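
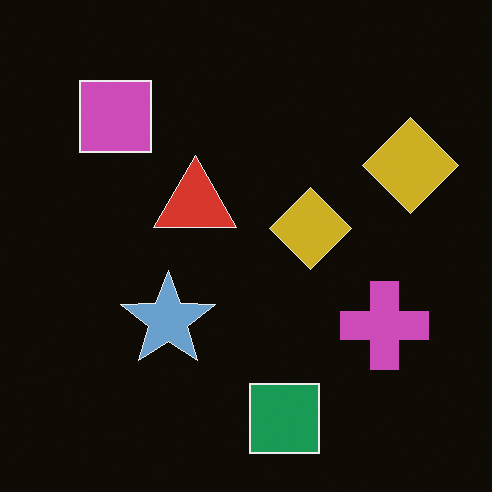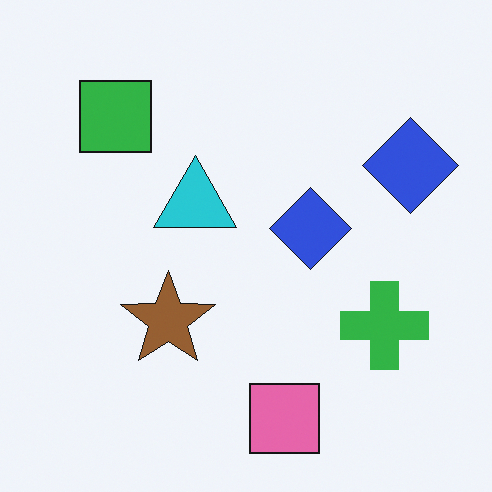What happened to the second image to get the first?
It was color-inverted (negative).

The light background has become dark and every shape's color is its complement — a photographic negative.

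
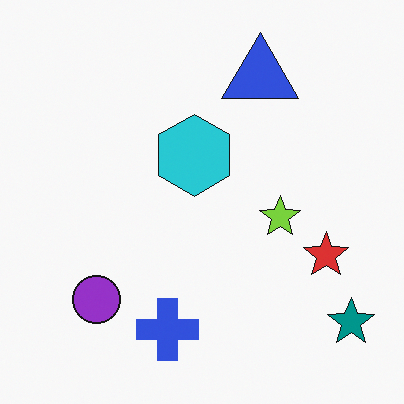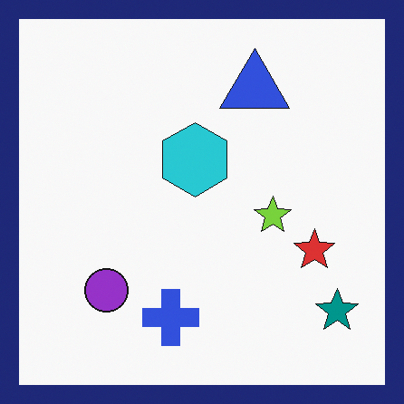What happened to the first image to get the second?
It was framed with a navy border.

A solid navy frame runs around the edge of the second image, with the content slightly shrunk inside it.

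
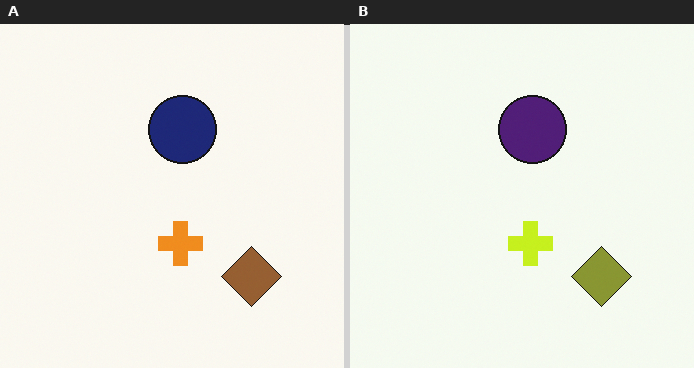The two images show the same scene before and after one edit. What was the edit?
The right (B) image is the left (A) hue-shifted by a small amount.

Every shape's color has rotated by the same amount around the hue wheel — a uniform hue shift.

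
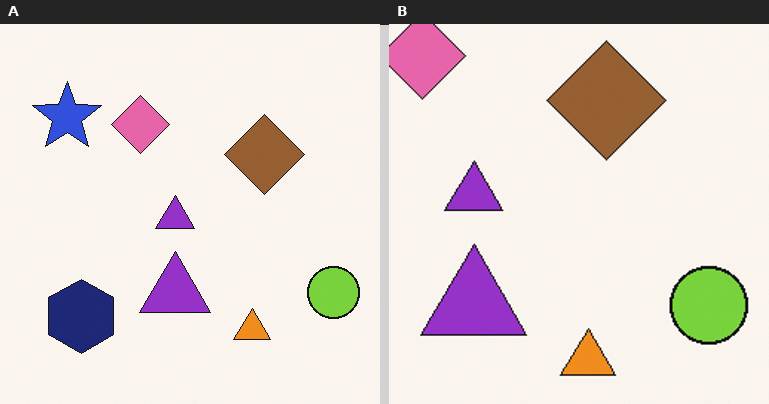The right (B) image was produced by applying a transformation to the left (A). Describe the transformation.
This is the original image cropped slightly and scaled back up.

The visible shapes are larger and the field of view is narrower; shapes near the original edges may be partly or wholly outside the frame — a crop-and-rescale.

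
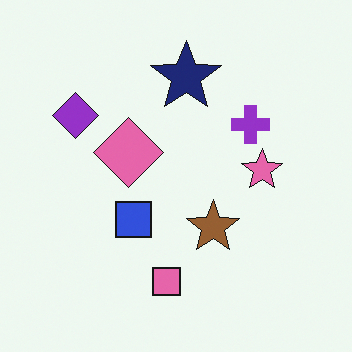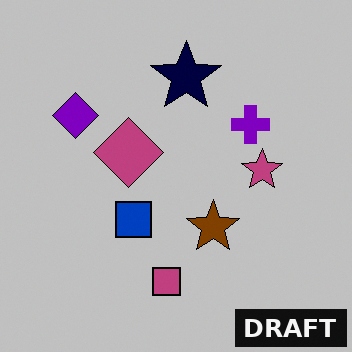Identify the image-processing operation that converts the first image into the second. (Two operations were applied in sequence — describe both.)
Heavily posterized to just a handful of flat colors, then watermarked with the text "DRAFT" in the lower-right corner.

Each flat color has snapped to a coarser quantized level — most visibly, the near-white background has dropped to a flat grey. A dark label reading "DRAFT" appears in the lower-right corner.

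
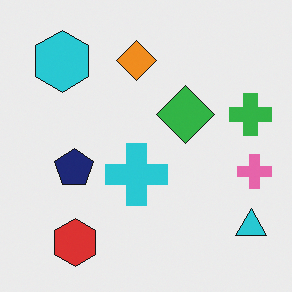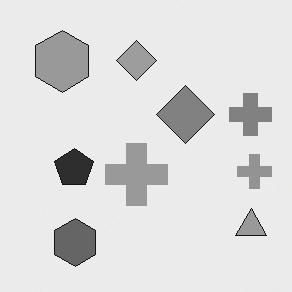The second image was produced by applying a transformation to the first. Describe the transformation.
The transformation is: converted to grayscale.

All color is removed — every shape is now a shade of grey.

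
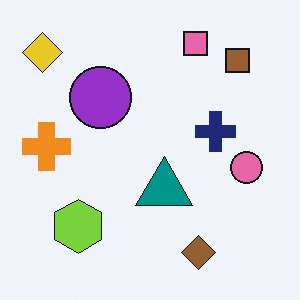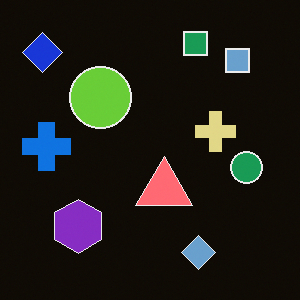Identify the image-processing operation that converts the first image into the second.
This is the original image color-inverted (negative).

The light background has become dark and every shape's color is its complement — a photographic negative.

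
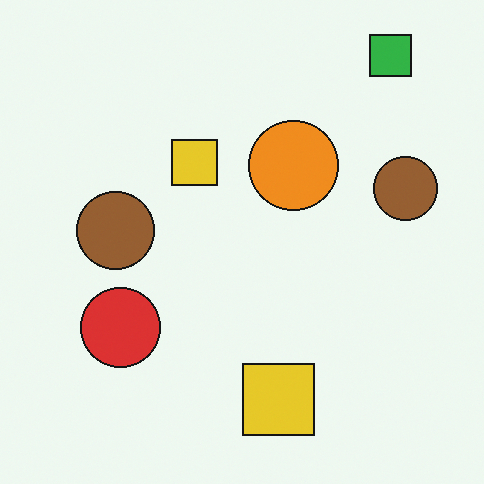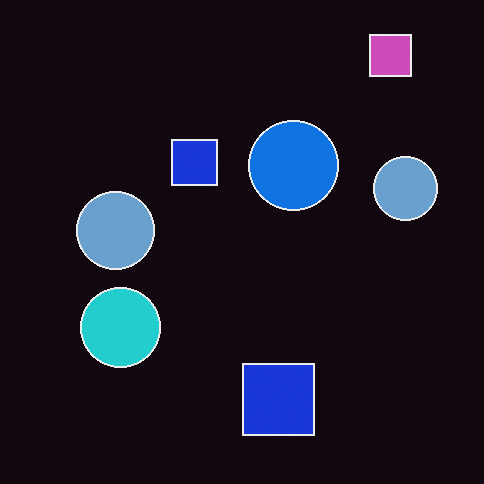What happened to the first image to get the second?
The second image is the first color-inverted (negative).

The light background has become dark and every shape's color is its complement — a photographic negative.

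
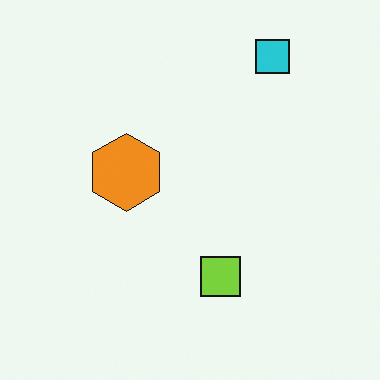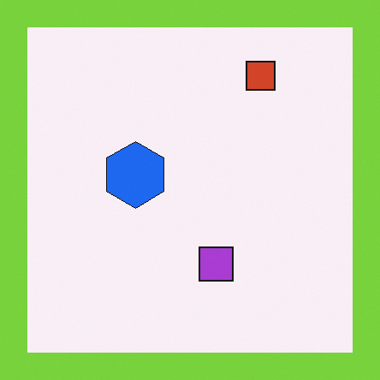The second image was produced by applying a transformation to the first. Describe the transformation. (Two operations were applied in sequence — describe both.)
Hue-shifted by a large amount, then framed with a lime border.

Every shape's color has rotated by the same amount around the hue wheel — a uniform hue shift. A solid lime frame runs around the edge of the second image, with the content slightly shrunk inside it.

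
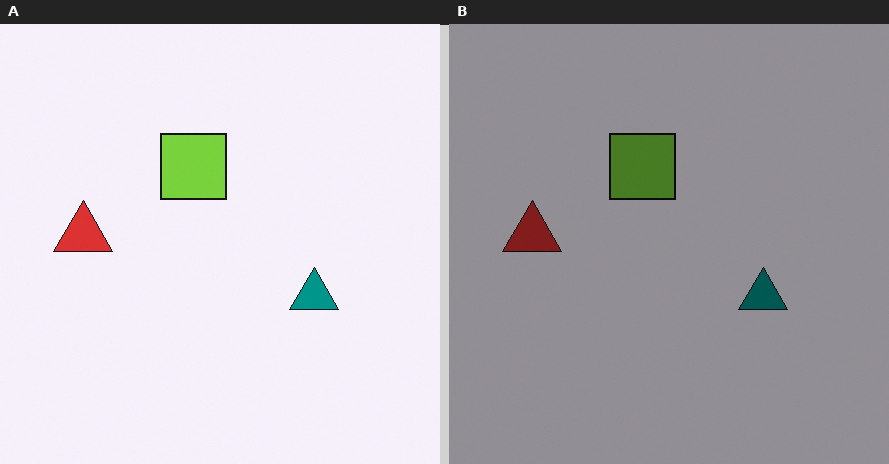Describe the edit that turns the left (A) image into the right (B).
This is the original image darkened a lot.

Every pixel — background and shapes alike — is uniformly darkened.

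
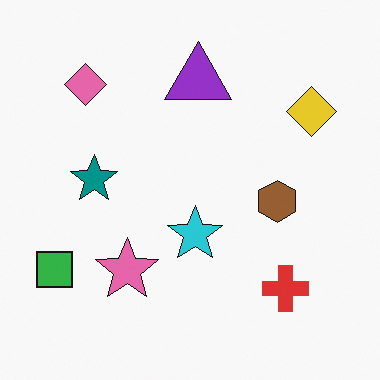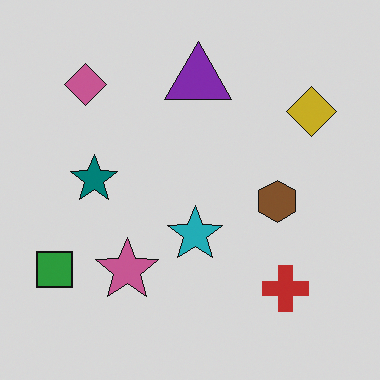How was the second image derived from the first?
The image was slightly darkened.

Every pixel — background and shapes alike — is uniformly darkened.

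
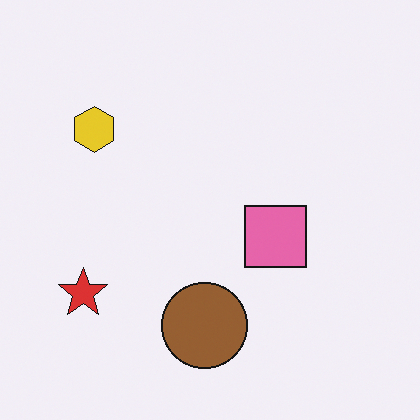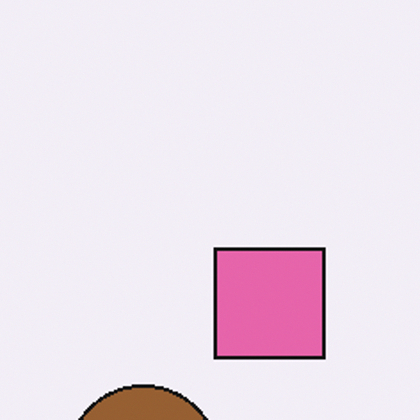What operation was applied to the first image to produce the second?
The image was cropped to a noticeably smaller region and rescaled.

The visible shapes are larger and the field of view is narrower; shapes near the original edges may be partly or wholly outside the frame — a crop-and-rescale.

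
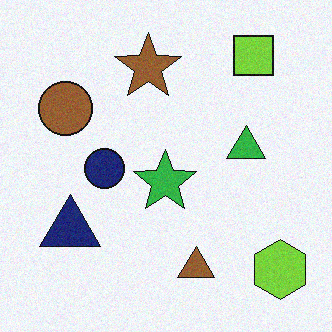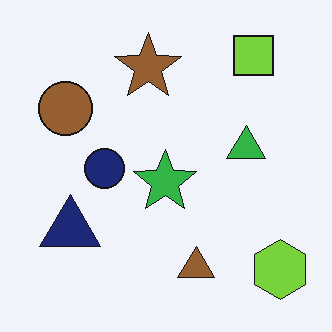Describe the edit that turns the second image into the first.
This is the original image degraded with a light layer of grain.

Random speckle covers the whole image, including the flat background.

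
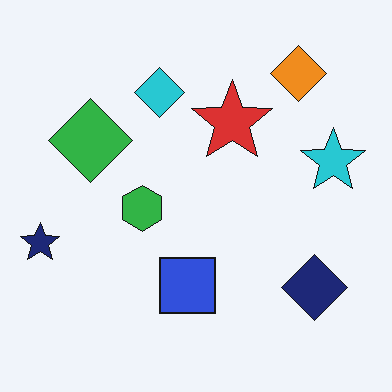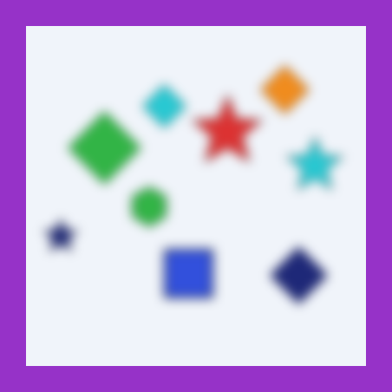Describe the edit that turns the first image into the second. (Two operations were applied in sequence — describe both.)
It was heavily blurred, then framed with a purple border.

Shape edges and outlines are uniformly softened across the whole image. A solid purple frame runs around the edge of the second image, with the content slightly shrunk inside it.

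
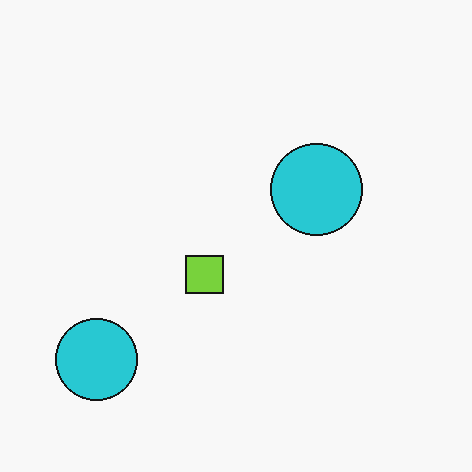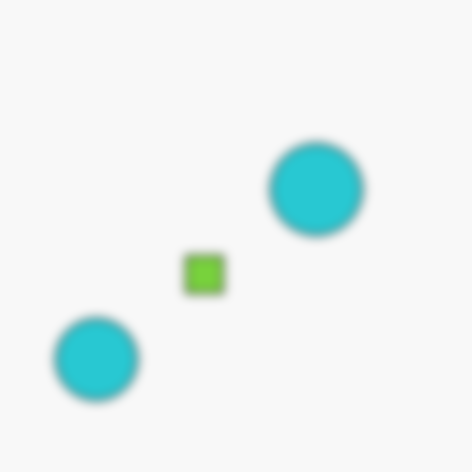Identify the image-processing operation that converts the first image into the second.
The second image is the first heavily blurred.

Shape edges and outlines are uniformly softened across the whole image.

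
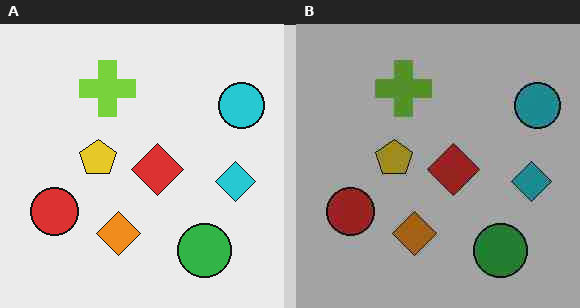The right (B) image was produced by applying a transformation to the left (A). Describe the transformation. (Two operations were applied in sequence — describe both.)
Heavily JPEG-compressed with obvious blocking artifacts, then noticeably darkened.

Blocky 8×8 compression artifacts appear around shape edges and the flat background shows ringing — characteristic JPEG degradation. Every pixel — background and shapes alike — is uniformly darkened.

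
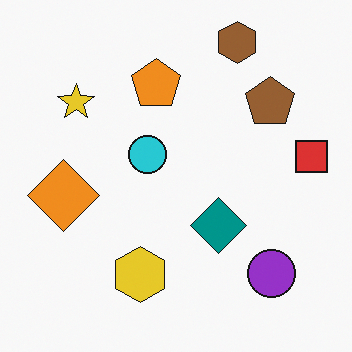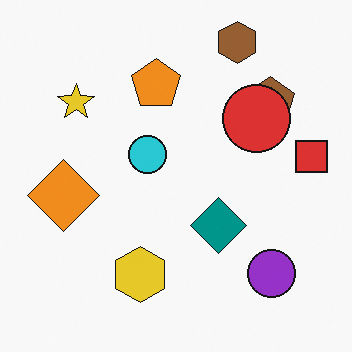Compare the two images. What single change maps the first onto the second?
The image was overlaid with an additional red circle.

A red circle appears in the second image that is absent from the first.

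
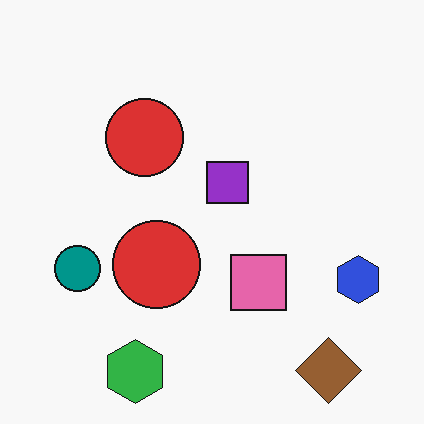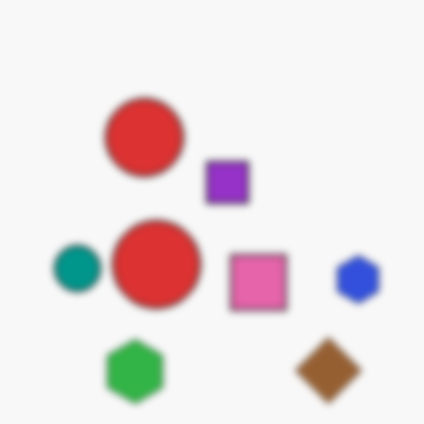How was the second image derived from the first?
The second image is the first moderately blurred.

Shape edges and outlines are uniformly softened across the whole image.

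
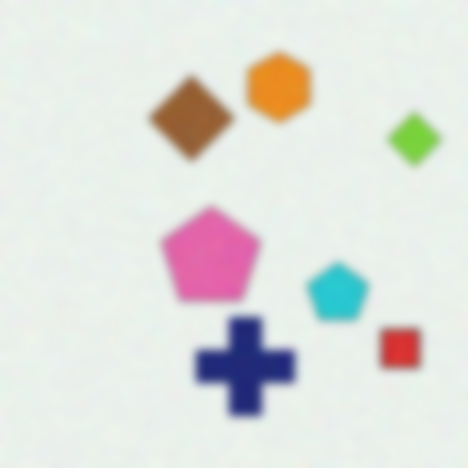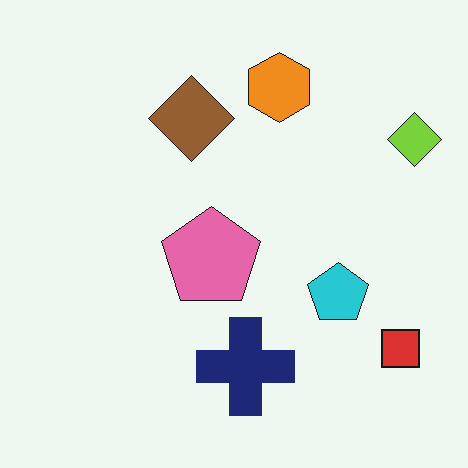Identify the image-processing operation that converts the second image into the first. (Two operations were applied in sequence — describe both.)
The first image is the second degraded with moderate additive noise, then moderately blurred.

Random speckle covers the whole image, including the flat background. Shape edges and outlines are uniformly softened across the whole image.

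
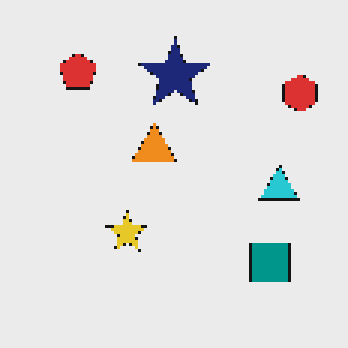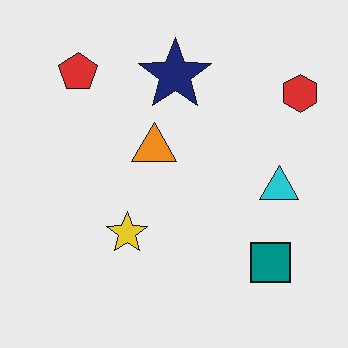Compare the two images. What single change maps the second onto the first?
Lightly pixelated (a mild mosaic effect).

Shapes are reduced to large square blocks; fine edges and outlines are lost — a downscale-then-upscale (mosaic) effect.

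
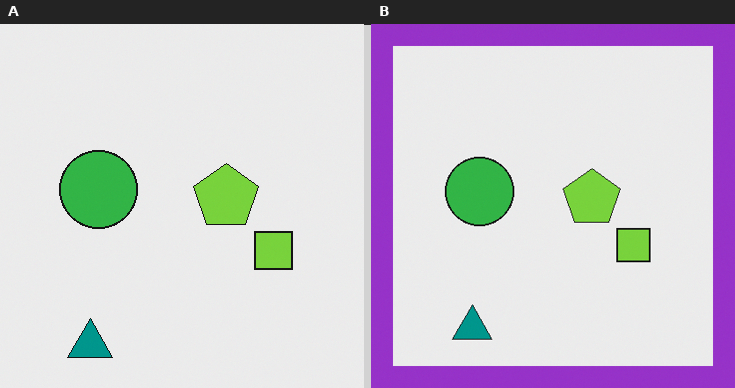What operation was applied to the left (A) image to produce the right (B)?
Framed with a purple border.

A solid purple frame runs around the edge of the right (B) image, with the content slightly shrunk inside it.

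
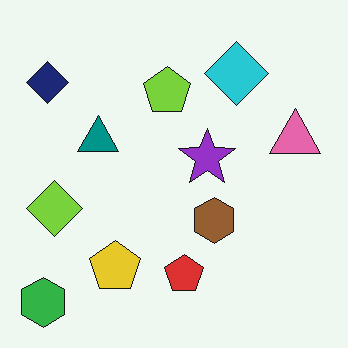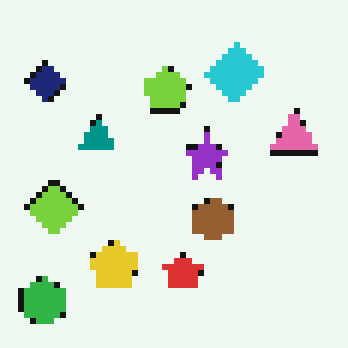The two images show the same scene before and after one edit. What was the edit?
Moderately pixelated.

Shapes are reduced to large square blocks; fine edges and outlines are lost — a downscale-then-upscale (mosaic) effect.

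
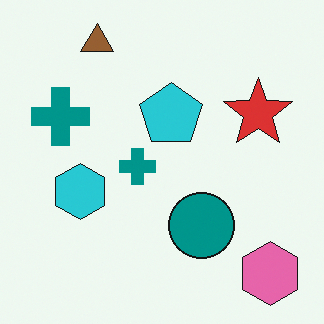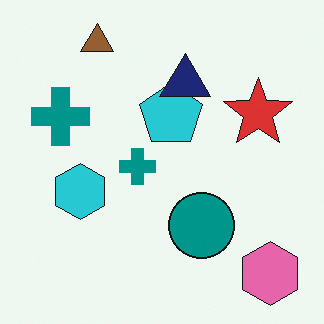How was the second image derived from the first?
This is the original image overlaid with an additional navy triangle.

A navy triangle appears in the second image that is absent from the first.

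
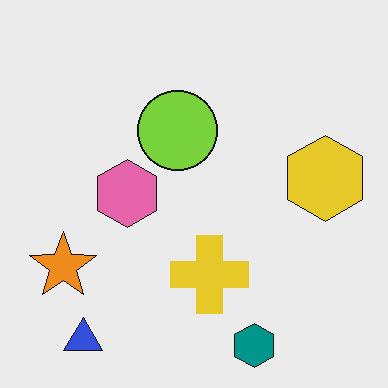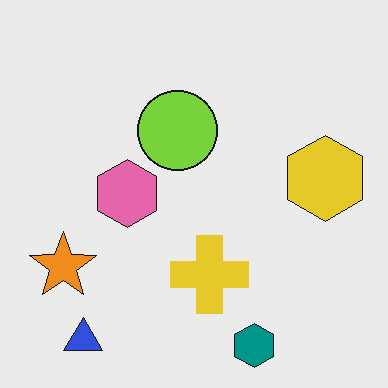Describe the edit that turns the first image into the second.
Given moderate JPEG compression.

Blocky 8×8 compression artifacts appear around shape edges and the flat background shows ringing — characteristic JPEG degradation.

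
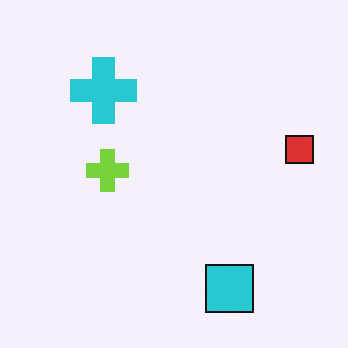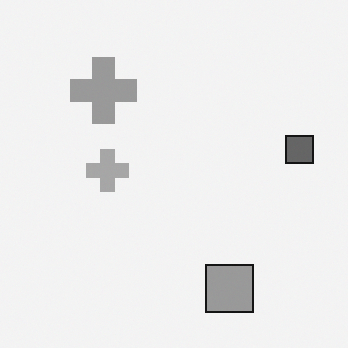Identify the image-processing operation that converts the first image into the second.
The image was converted to grayscale.

All color is removed — every shape is now a shade of grey.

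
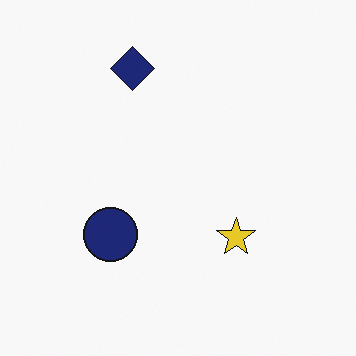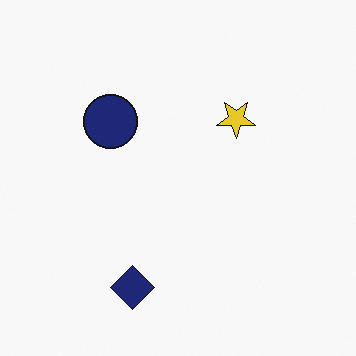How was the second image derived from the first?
The image was flipped vertically (top ↔ bottom).

The navy diamond is in the top of the first image and the bottom of the second — shapes on opposite sides of the horizontal midline have swapped in a mirror flip.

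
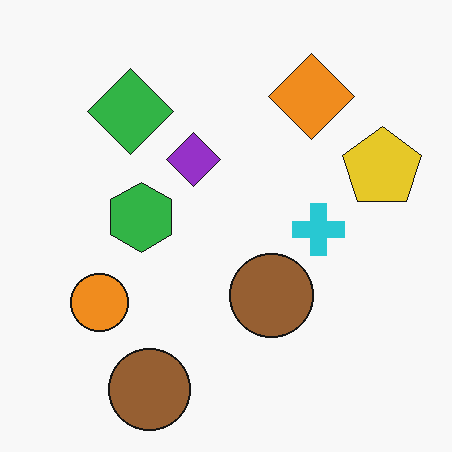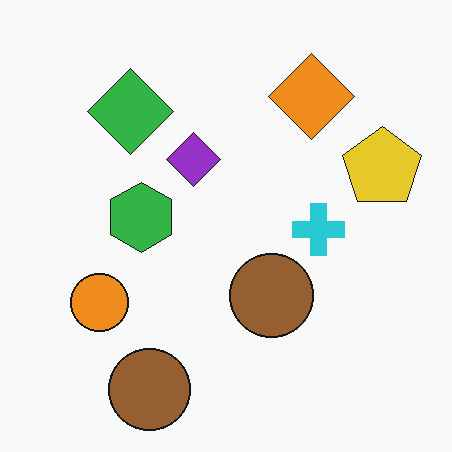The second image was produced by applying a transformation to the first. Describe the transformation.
The second image is the first JPEG-compressed with visible artifacts.

Blocky 8×8 compression artifacts appear around shape edges and the flat background shows ringing — characteristic JPEG degradation.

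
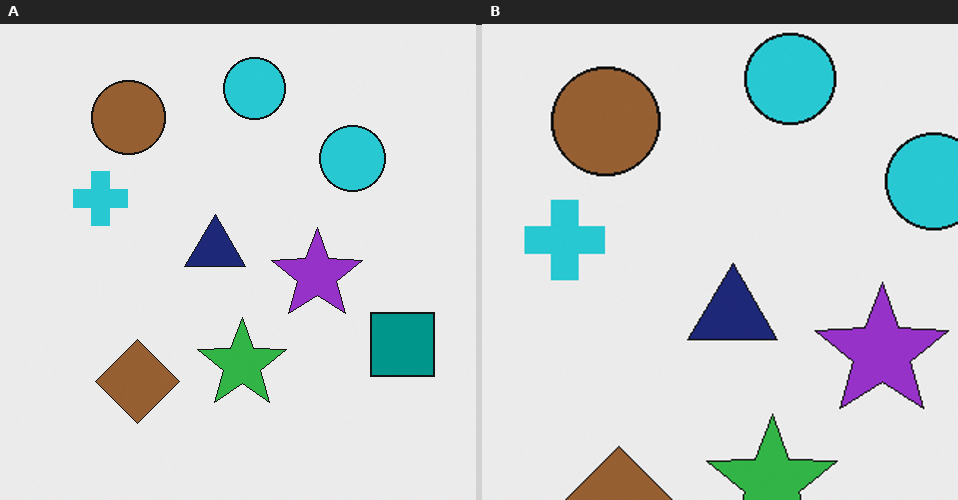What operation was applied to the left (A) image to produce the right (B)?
Cropped to a modestly smaller region and rescaled.

The visible shapes are larger and the field of view is narrower; shapes near the original edges may be partly or wholly outside the frame — a crop-and-rescale.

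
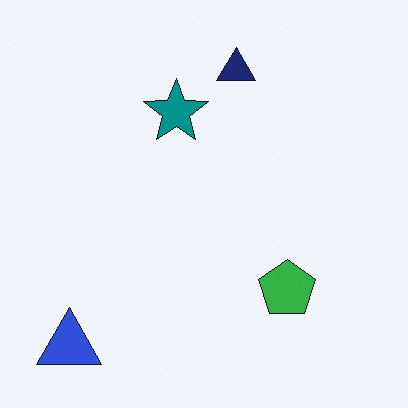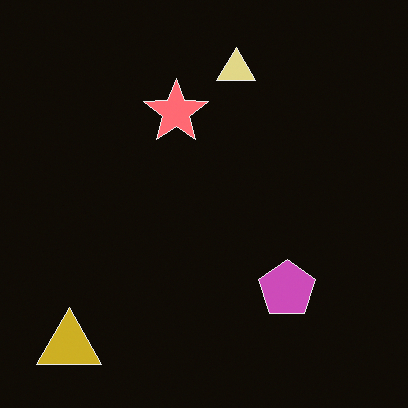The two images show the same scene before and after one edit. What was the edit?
The second image is the first color-inverted (negative).

The light background has become dark and every shape's color is its complement — a photographic negative.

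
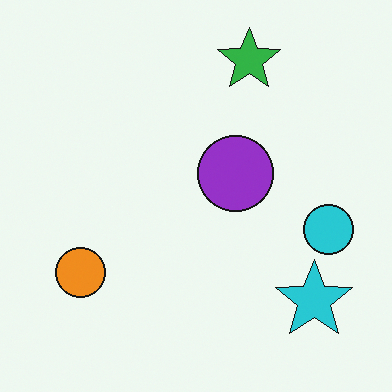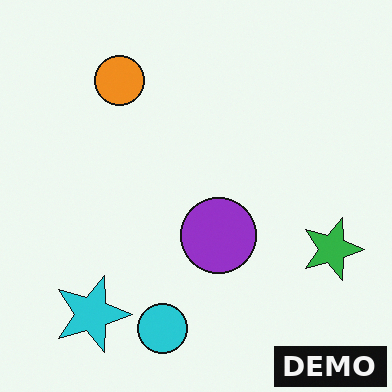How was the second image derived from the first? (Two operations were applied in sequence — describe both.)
The image was rotated 90° clockwise, then watermarked with the text "DEMO" in the lower-right corner.

The cyan star sits in the bottom-right of the first image and the bottom-left of the second — consistent with a whole-image 90° clockwise rotation. A dark label reading "DEMO" appears in the lower-right corner.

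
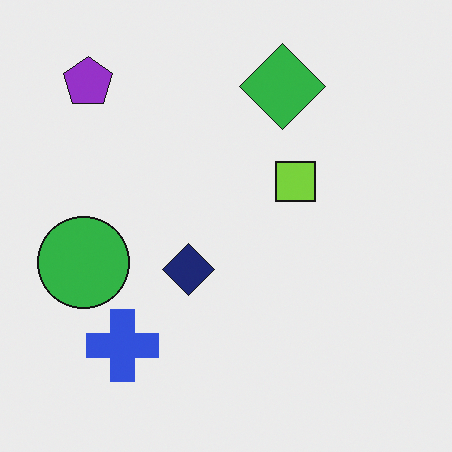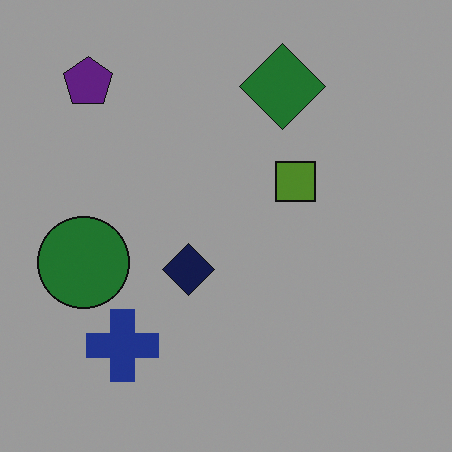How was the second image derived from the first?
The second image is the first noticeably darkened.

Every pixel — background and shapes alike — is uniformly darkened.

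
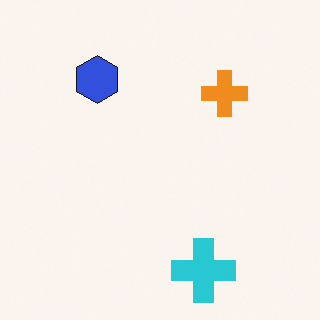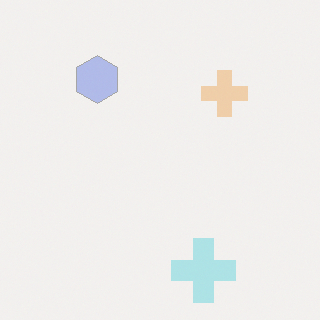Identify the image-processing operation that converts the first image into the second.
The second image is the first washed out (contrast reduced).

Tones are pushed toward mid-grey across the whole image — a global contrast change.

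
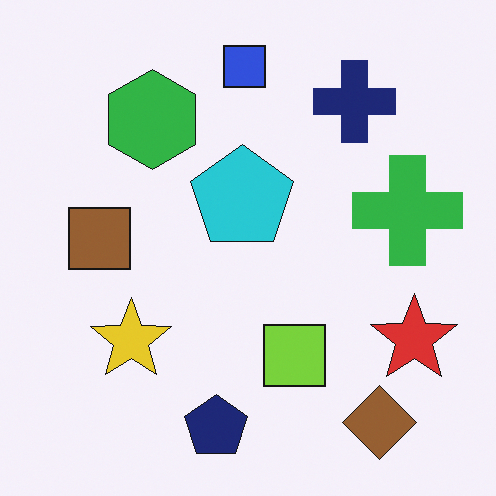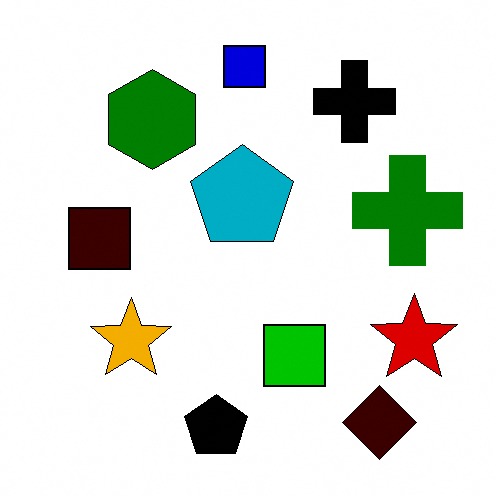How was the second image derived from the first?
Given much higher contrast.

Tones are pushed away from mid-grey across the whole image — a global contrast change.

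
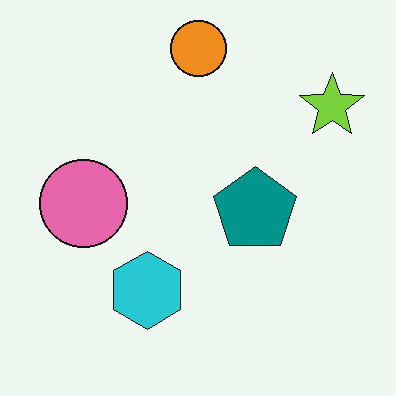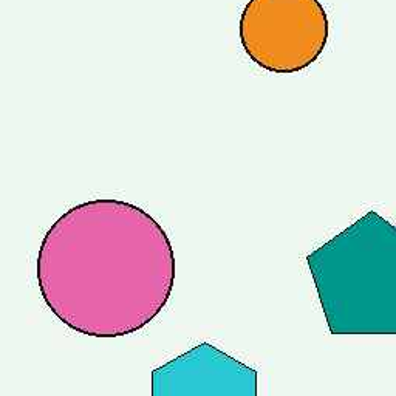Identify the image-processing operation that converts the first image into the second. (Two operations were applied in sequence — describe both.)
It was given moderate JPEG compression, then cropped slightly and scaled back up.

Blocky 8×8 compression artifacts appear around shape edges and the flat background shows ringing — characteristic JPEG degradation. The visible shapes are larger and the field of view is narrower; shapes near the original edges may be partly or wholly outside the frame — a crop-and-rescale.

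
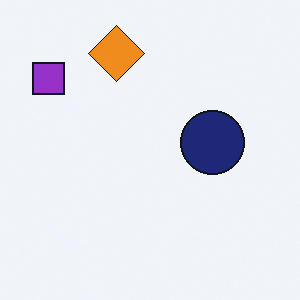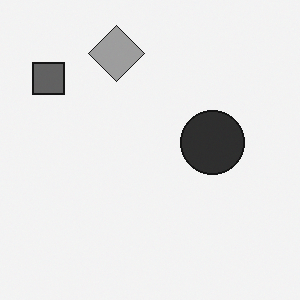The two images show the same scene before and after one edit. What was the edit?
Converted to grayscale.

All color is removed — every shape is now a shade of grey.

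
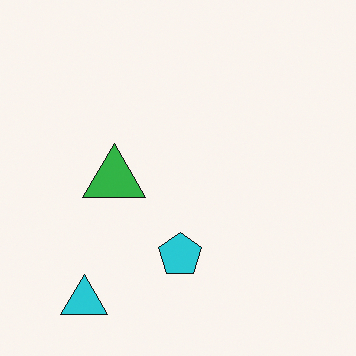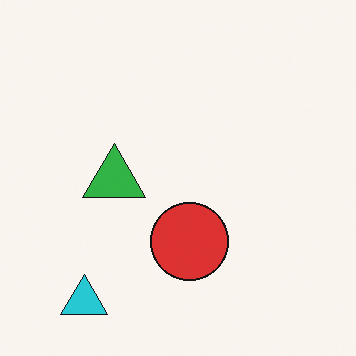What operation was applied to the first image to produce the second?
The second image is the first overlaid with an additional red circle.

A red circle appears in the second image that is absent from the first.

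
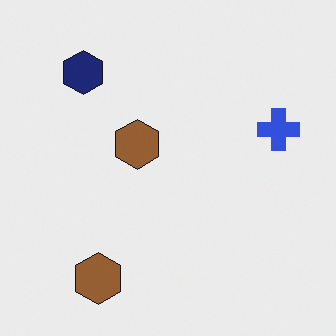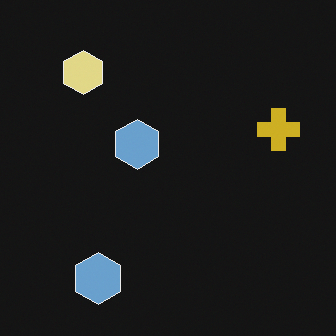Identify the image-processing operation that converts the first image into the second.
This is the original image color-inverted (negative).

The light background has become dark and every shape's color is its complement — a photographic negative.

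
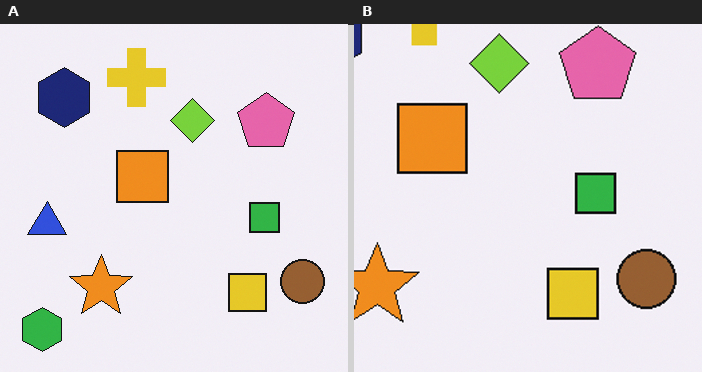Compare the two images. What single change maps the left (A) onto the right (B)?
The right (B) image is the left (A) cropped to a modestly smaller region and rescaled.

The visible shapes are larger and the field of view is narrower; shapes near the original edges may be partly or wholly outside the frame — a crop-and-rescale.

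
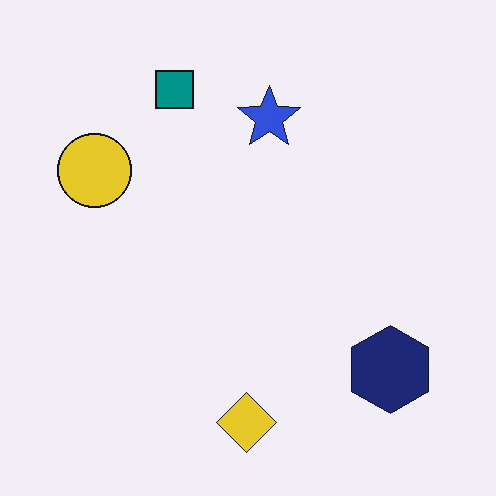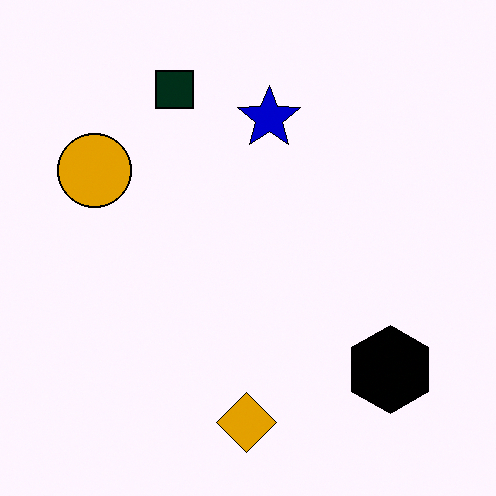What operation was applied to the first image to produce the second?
This is the original image given much higher contrast.

Tones are pushed away from mid-grey across the whole image — a global contrast change.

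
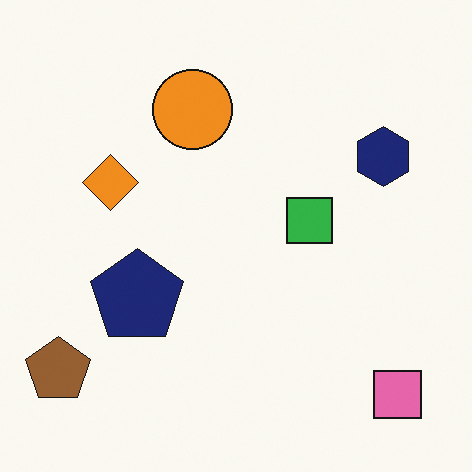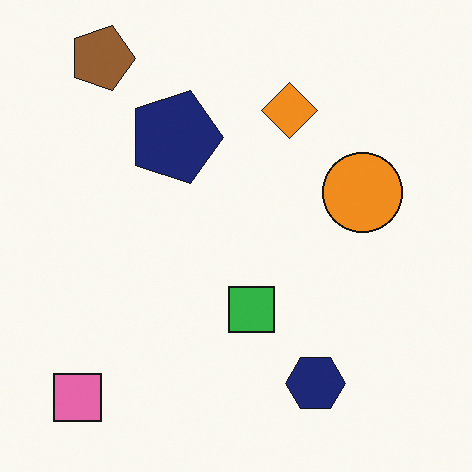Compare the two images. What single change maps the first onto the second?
It was rotated 90° clockwise.

The pink square sits in the bottom-right of the first image and the bottom-left of the second — consistent with a whole-image 90° clockwise rotation.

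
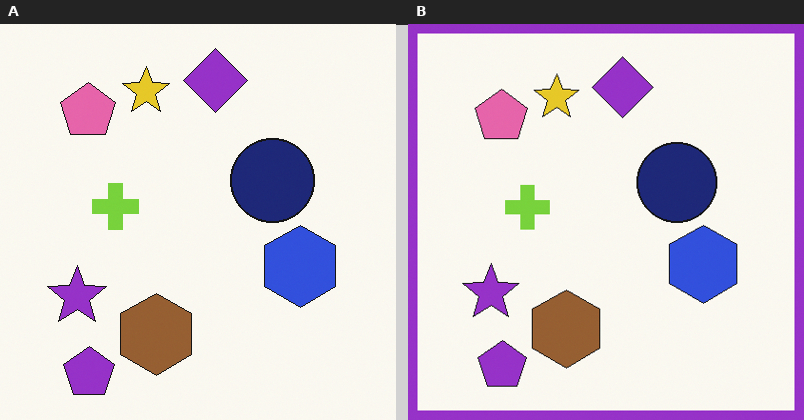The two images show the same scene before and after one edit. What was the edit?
The right (B) image is the left (A) framed with a purple border.

A solid purple frame runs around the edge of the right (B) image, with the content slightly shrunk inside it.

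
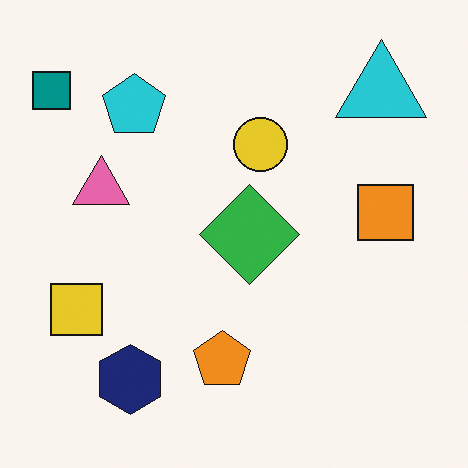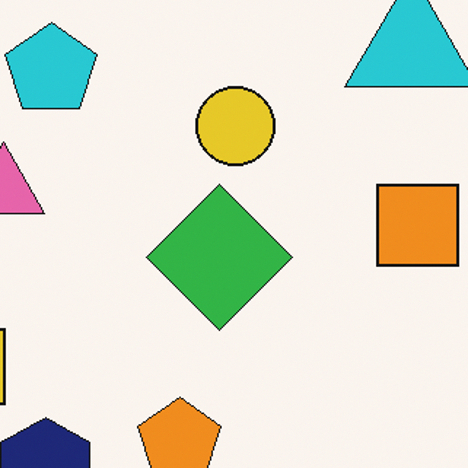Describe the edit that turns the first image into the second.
The transformation is: cropped slightly and scaled back up.

The visible shapes are larger and the field of view is narrower; shapes near the original edges may be partly or wholly outside the frame — a crop-and-rescale.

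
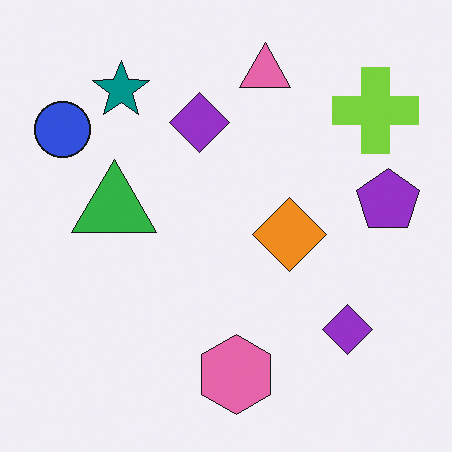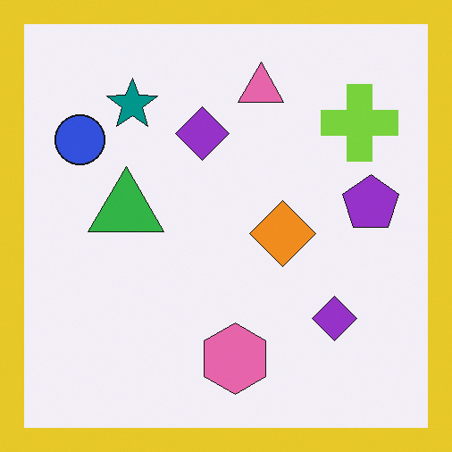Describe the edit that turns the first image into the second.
Framed with a yellow border.

A solid yellow frame runs around the edge of the second image, with the content slightly shrunk inside it.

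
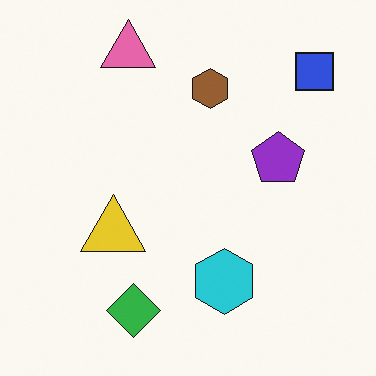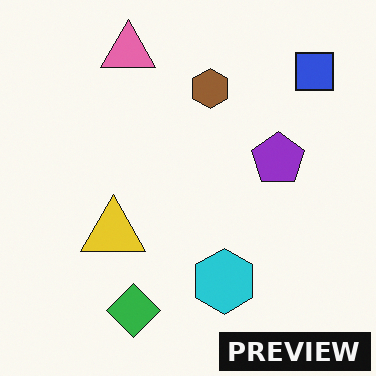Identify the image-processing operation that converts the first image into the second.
Watermarked with the text "PREVIEW" in the lower-right corner.

A dark label reading "PREVIEW" appears in the lower-right corner.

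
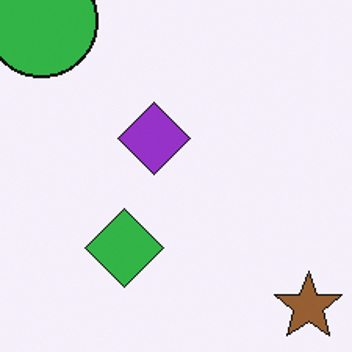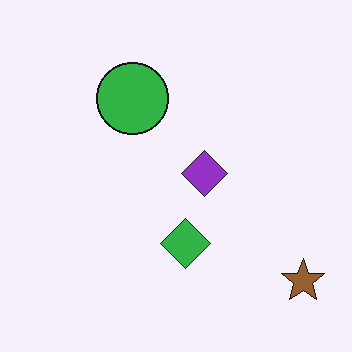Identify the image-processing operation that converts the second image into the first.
The image was cropped slightly and scaled back up.

The visible shapes are larger and the field of view is narrower; shapes near the original edges may be partly or wholly outside the frame — a crop-and-rescale.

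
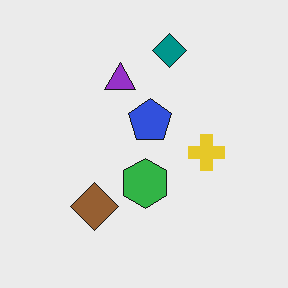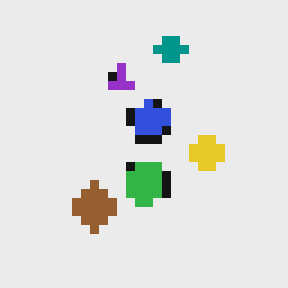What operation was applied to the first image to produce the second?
It was coarsely pixelated.

Shapes are reduced to large square blocks; fine edges and outlines are lost — a downscale-then-upscale (mosaic) effect.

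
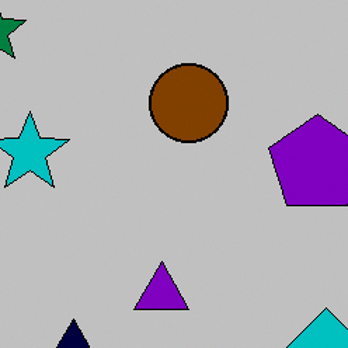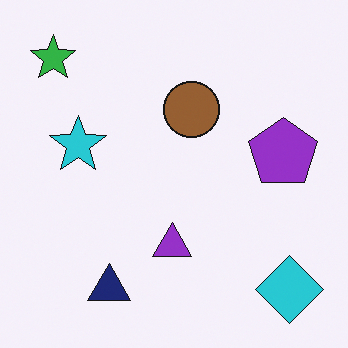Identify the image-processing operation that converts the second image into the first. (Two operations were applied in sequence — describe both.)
Aggressively posterized, then cropped to a modestly smaller region and rescaled.

Each flat color has snapped to a coarser quantized level — most visibly, the near-white background has dropped to a flat grey. The visible shapes are larger and the field of view is narrower; shapes near the original edges may be partly or wholly outside the frame — a crop-and-rescale.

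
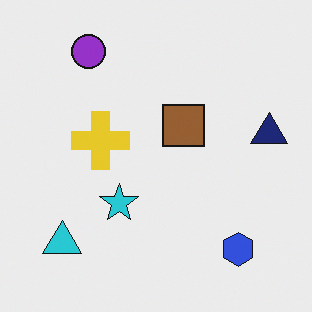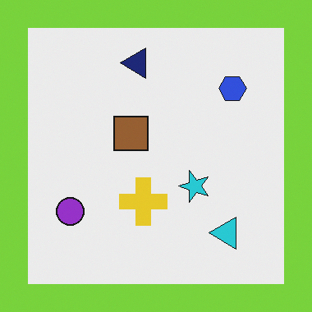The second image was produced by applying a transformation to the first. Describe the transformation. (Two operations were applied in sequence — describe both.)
The transformation is: rotated 90° counter-clockwise, then framed with a lime border.

The cyan triangle sits in the bottom-left of the first image and the bottom-right of the second — consistent with a whole-image 90° counter-clockwise rotation. A solid lime frame runs around the edge of the second image, with the content slightly shrunk inside it.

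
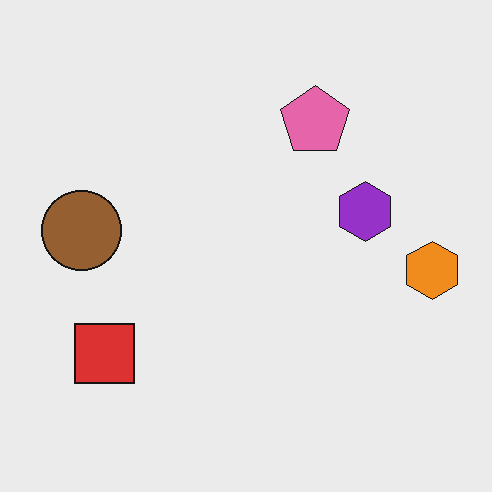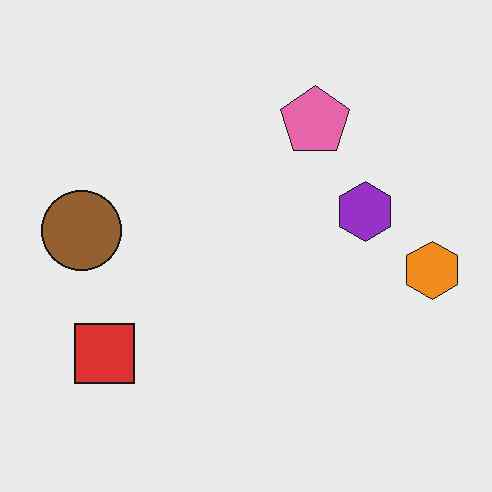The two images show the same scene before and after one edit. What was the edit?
The image was given moderate JPEG compression.

Blocky 8×8 compression artifacts appear around shape edges and the flat background shows ringing — characteristic JPEG degradation.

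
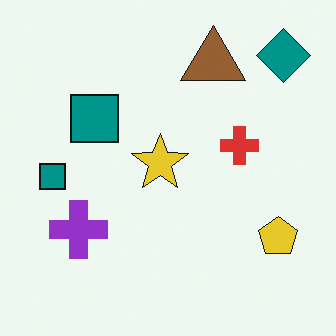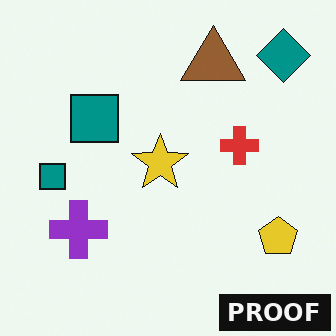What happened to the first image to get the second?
The image was watermarked with the text "PROOF" in the lower-right corner.

A dark label reading "PROOF" appears in the lower-right corner.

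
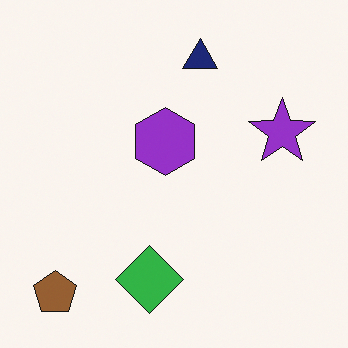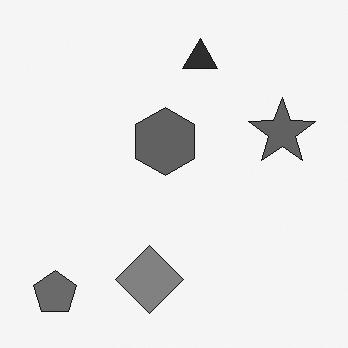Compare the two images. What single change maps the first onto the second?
It was converted to grayscale.

All color is removed — every shape is now a shade of grey.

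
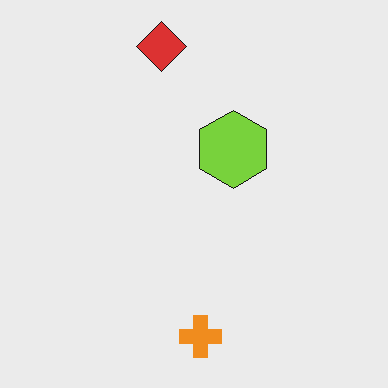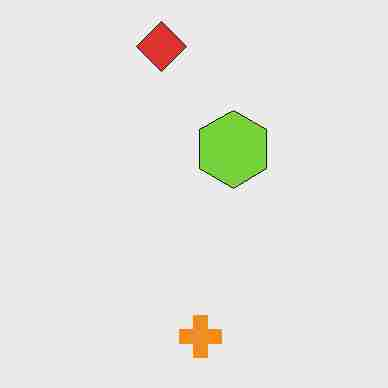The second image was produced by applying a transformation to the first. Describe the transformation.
Heavily JPEG-compressed with obvious blocking artifacts.

Blocky 8×8 compression artifacts appear around shape edges and the flat background shows ringing — characteristic JPEG degradation.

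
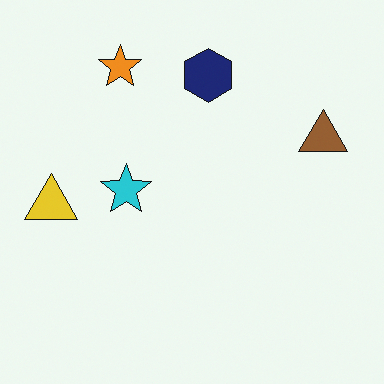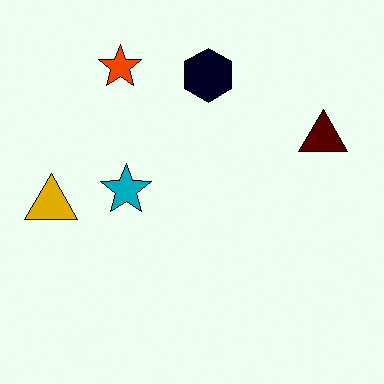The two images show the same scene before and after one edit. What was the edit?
The second image is the first given much higher contrast.

Tones are pushed away from mid-grey across the whole image — a global contrast change.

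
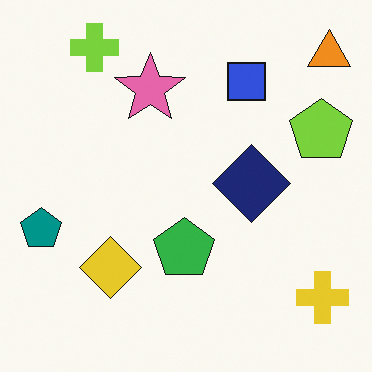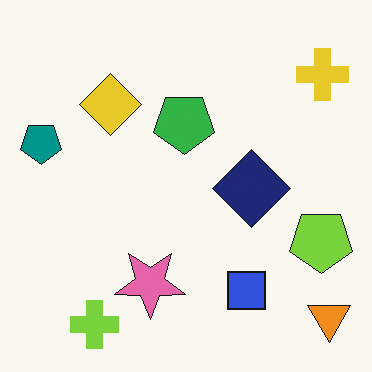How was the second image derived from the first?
It was flipped vertically (top ↔ bottom).

The lime cross is in the top-left of the first image and the bottom-left of the second — shapes on opposite sides of the horizontal midline have swapped in a mirror flip.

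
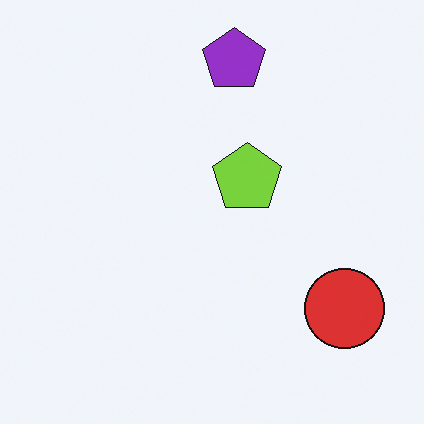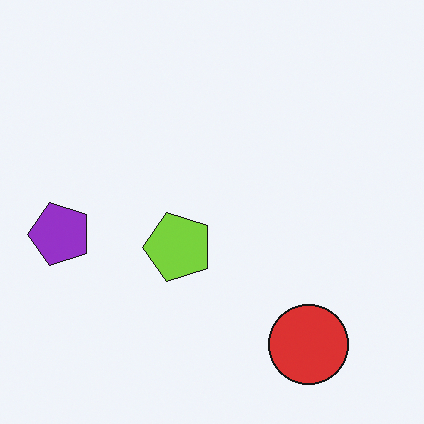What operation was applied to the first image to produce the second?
This is the original image transposed (reflected across the top-left ↔ bottom-right diagonal).

Shapes have swapped their row and column positions — what was in the top-right is now in the bottom-left — a diagonal reflection.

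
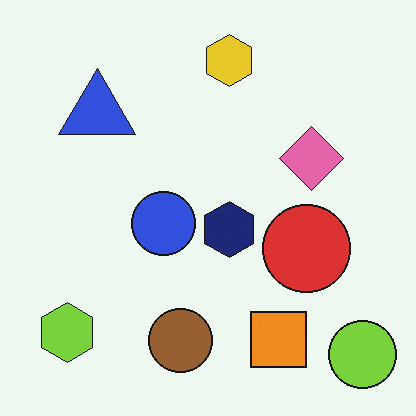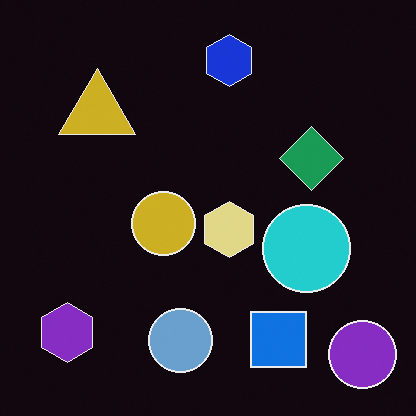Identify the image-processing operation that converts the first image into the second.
The second image is the first color-inverted (negative).

The light background has become dark and every shape's color is its complement — a photographic negative.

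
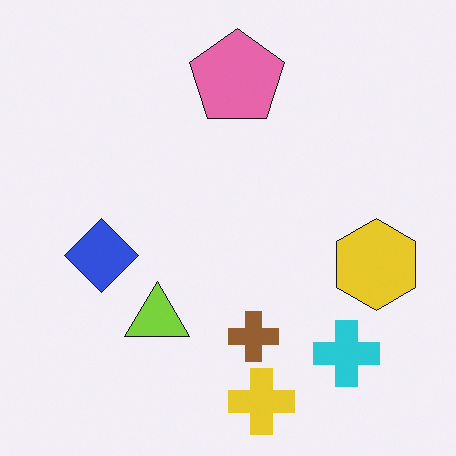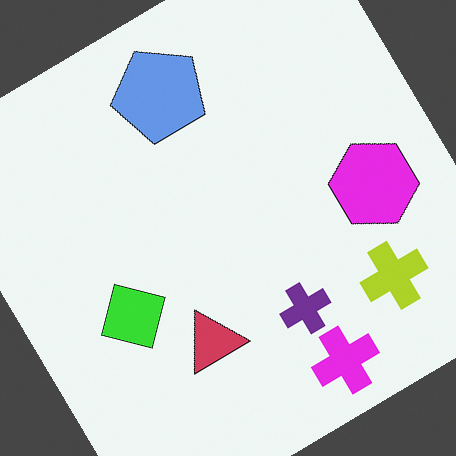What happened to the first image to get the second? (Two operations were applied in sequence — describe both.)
The second image is the first rotated counter-clockwise by a large amount — several tens of degrees, then hue-shifted by a large amount.

Every shape is tilted by the same angle and the image corners show triangular fill wedges — a whole-image rotation by a non-right angle. Every shape's color has rotated by the same amount around the hue wheel — a uniform hue shift.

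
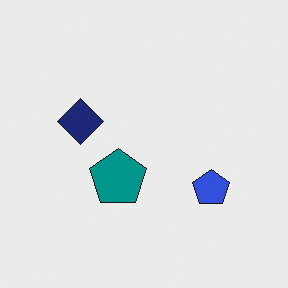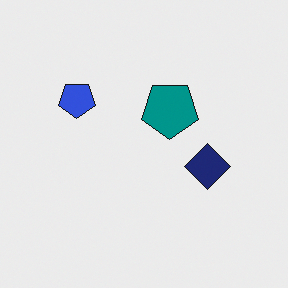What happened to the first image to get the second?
It was rotated 180°.

The blue pentagon sits in the right of the first image and the left of the second — consistent with a whole-image 180° rotation.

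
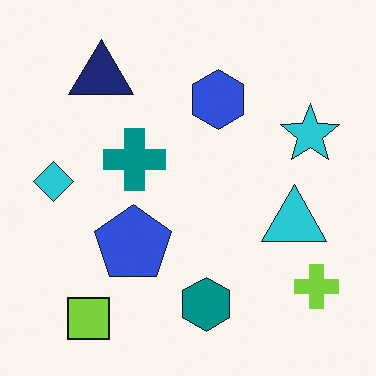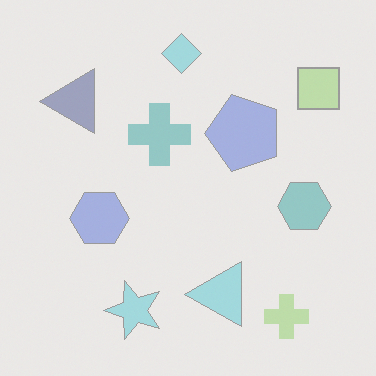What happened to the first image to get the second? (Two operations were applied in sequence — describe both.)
It was given much lower contrast, then transposed (reflected across the top-left ↔ bottom-right diagonal).

Tones are pushed toward mid-grey across the whole image — a global contrast change. Shapes have swapped their row and column positions — what was in the top-right is now in the bottom-left — a diagonal reflection.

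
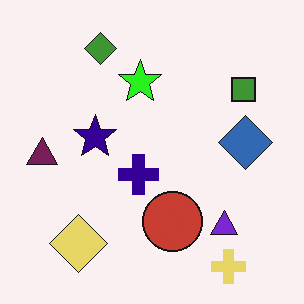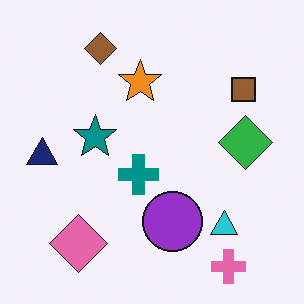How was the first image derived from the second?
It was hue-shifted noticeably.

Every shape's color has rotated by the same amount around the hue wheel — a uniform hue shift.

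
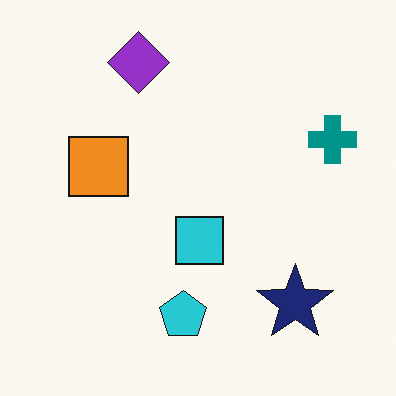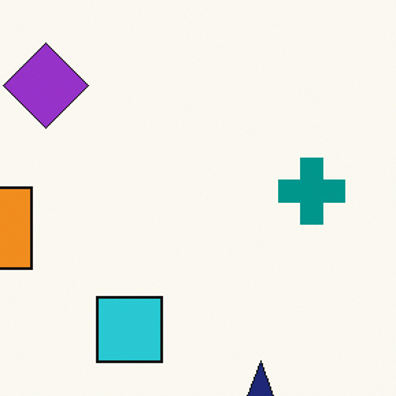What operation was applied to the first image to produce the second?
This is the original image cropped slightly and scaled back up.

The visible shapes are larger and the field of view is narrower; shapes near the original edges may be partly or wholly outside the frame — a crop-and-rescale.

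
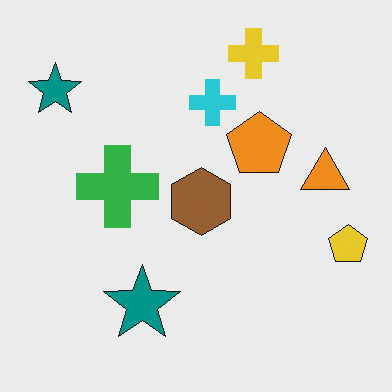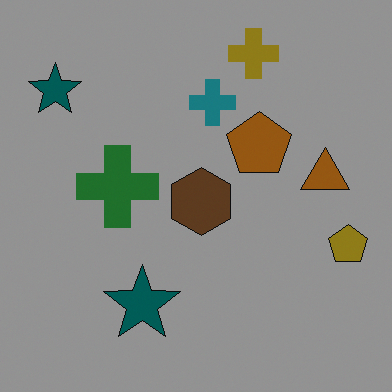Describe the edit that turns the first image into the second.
Noticeably darkened.

Every pixel — background and shapes alike — is uniformly darkened.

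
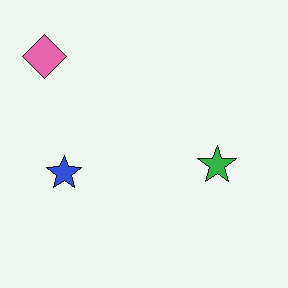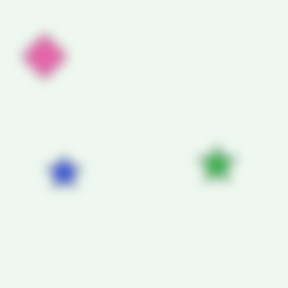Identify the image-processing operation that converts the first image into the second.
It was heavily blurred.

Shape edges and outlines are uniformly softened across the whole image.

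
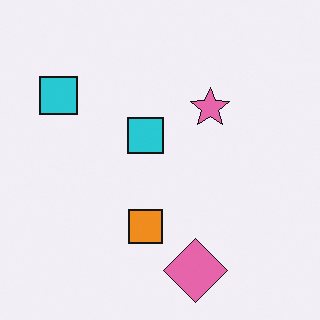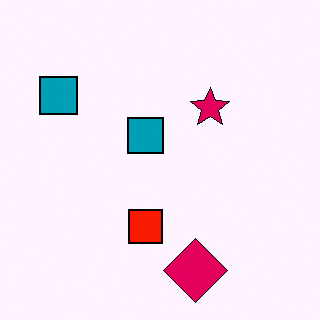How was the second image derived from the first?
This is the original image boosted in contrast.

Tones are pushed away from mid-grey across the whole image — a global contrast change.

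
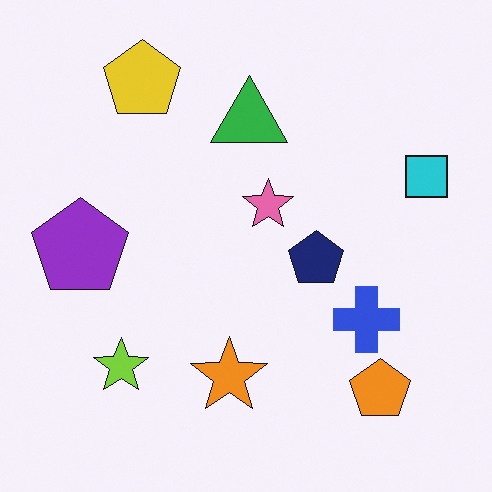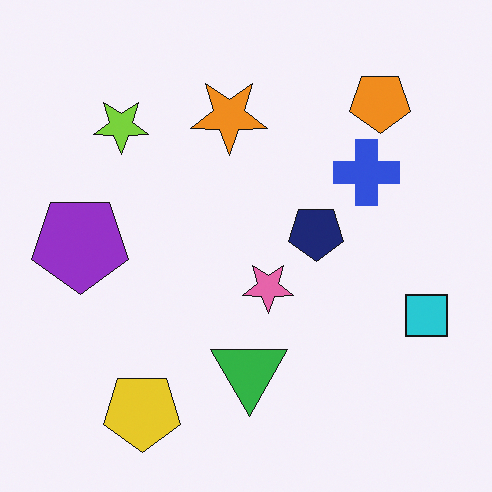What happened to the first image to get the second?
This is the original image flipped vertically (top ↔ bottom).

The yellow pentagon is in the top-left of the first image and the bottom-left of the second — shapes on opposite sides of the horizontal midline have swapped in a mirror flip.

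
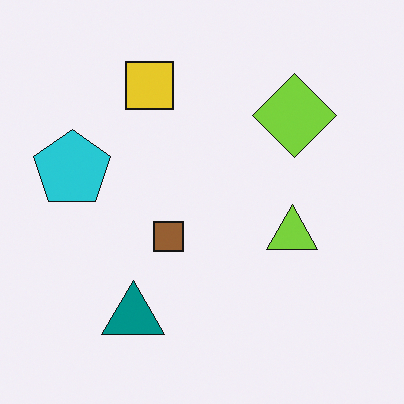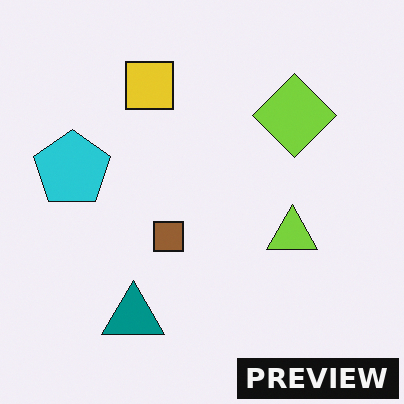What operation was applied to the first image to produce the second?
The second image is the first watermarked with the text "PREVIEW" in the lower-right corner.

A dark label reading "PREVIEW" appears in the lower-right corner.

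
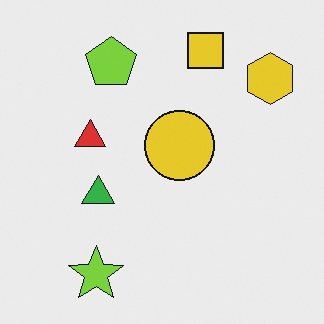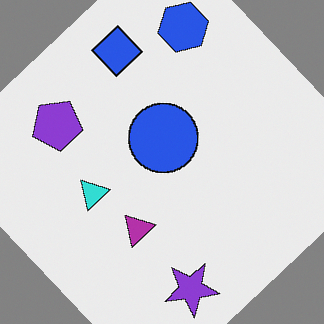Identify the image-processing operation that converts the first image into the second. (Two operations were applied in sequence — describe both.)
The second image is the first rotated counter-clockwise by a large amount — several tens of degrees, then hue-shifted by a large amount.

Every shape is tilted by the same angle and the image corners show triangular fill wedges — a whole-image rotation by a non-right angle. Every shape's color has rotated by the same amount around the hue wheel — a uniform hue shift.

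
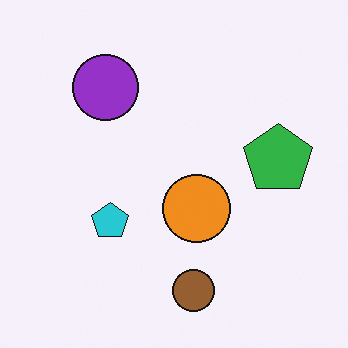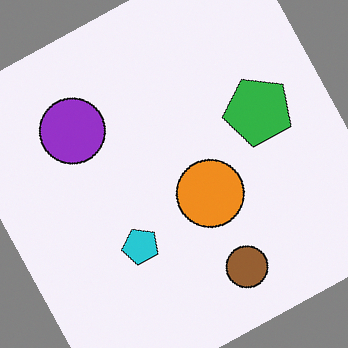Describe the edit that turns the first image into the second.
Rotated counter-clockwise by a clearly visible amount.

Every shape is tilted by the same angle and the image corners show triangular fill wedges — a whole-image rotation by a non-right angle.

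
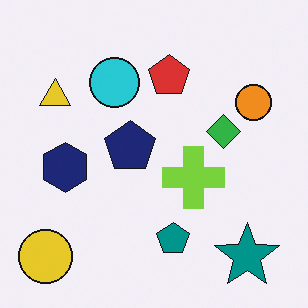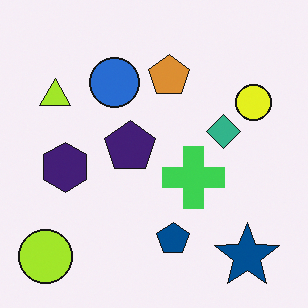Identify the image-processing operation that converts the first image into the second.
The image was hue-shifted by a small amount.

Every shape's color has rotated by the same amount around the hue wheel — a uniform hue shift.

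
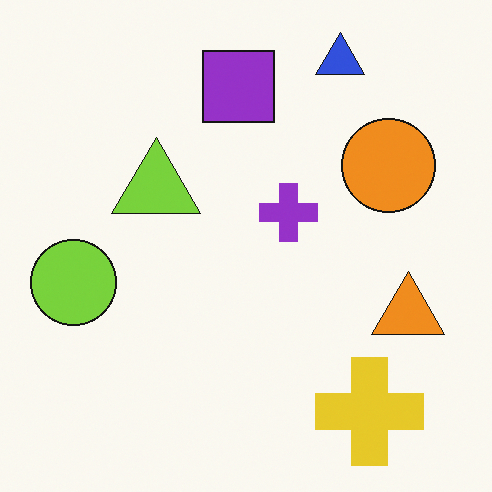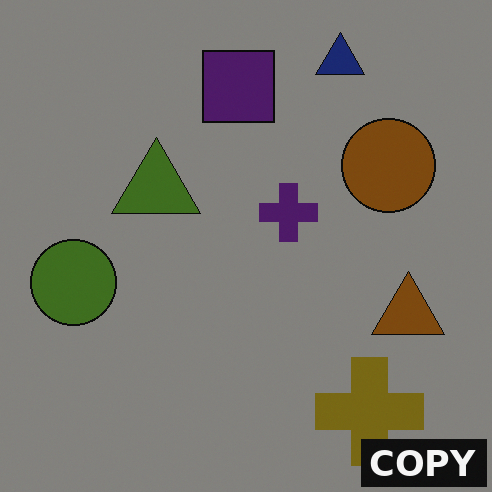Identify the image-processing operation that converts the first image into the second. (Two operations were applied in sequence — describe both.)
This is the original image substantially darkened, then watermarked with the text "COPY" in the lower-right corner.

Every pixel — background and shapes alike — is uniformly darkened. A dark label reading "COPY" appears in the lower-right corner.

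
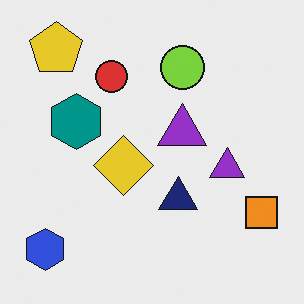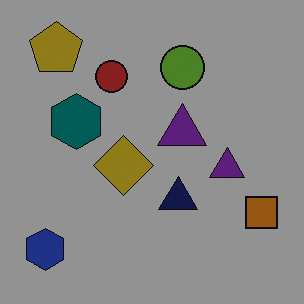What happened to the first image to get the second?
This is the original image substantially darkened.

Every pixel — background and shapes alike — is uniformly darkened.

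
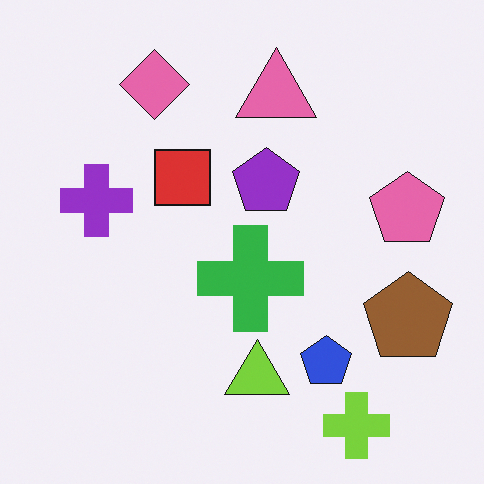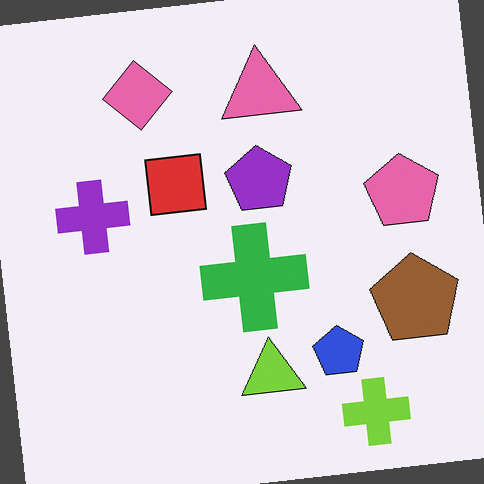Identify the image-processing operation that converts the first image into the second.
It was rotated counter-clockwise by a slight angle.

Every shape is tilted by the same angle and the image corners show triangular fill wedges — a whole-image rotation by a non-right angle.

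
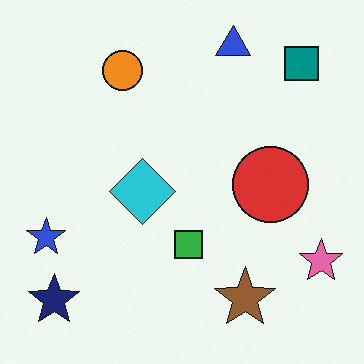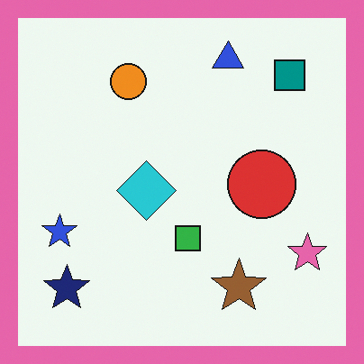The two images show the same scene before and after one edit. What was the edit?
It was framed with a pink border.

A solid pink frame runs around the edge of the second image, with the content slightly shrunk inside it.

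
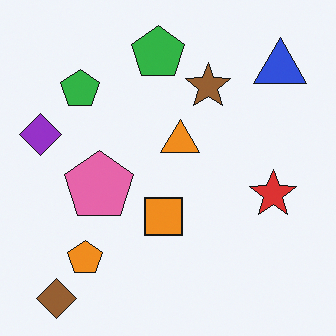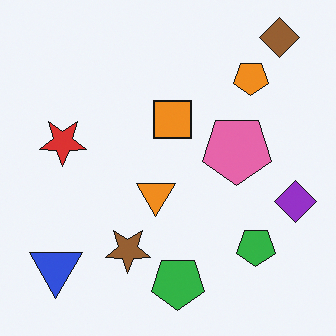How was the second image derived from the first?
It was rotated 180°.

The brown diamond sits in the bottom-left of the first image and the top-right of the second — consistent with a whole-image 180° rotation.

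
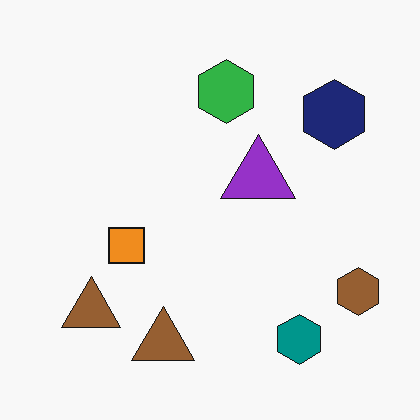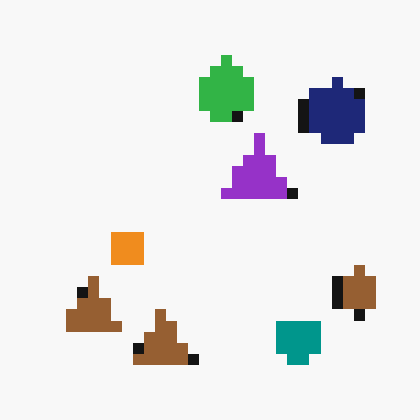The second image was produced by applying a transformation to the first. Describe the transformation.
The second image is the first heavily pixelated into large blocks.

Shapes are reduced to large square blocks; fine edges and outlines are lost — a downscale-then-upscale (mosaic) effect.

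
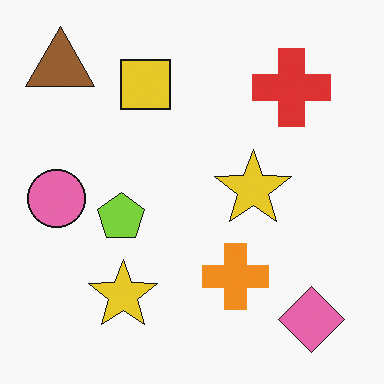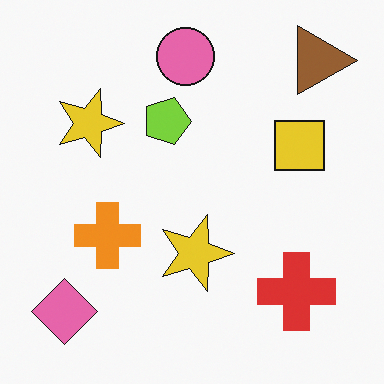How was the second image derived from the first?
This is the original image rotated 90° clockwise.

The brown triangle sits in the top-left of the first image and the top-right of the second — consistent with a whole-image 90° clockwise rotation.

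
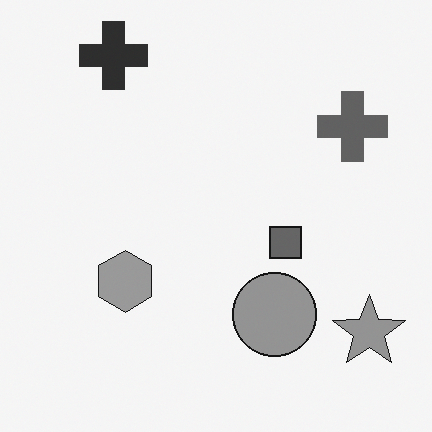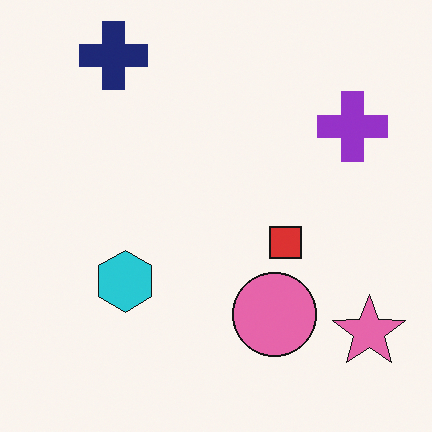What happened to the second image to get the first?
Converted to grayscale.

All color is removed — every shape is now a shade of grey.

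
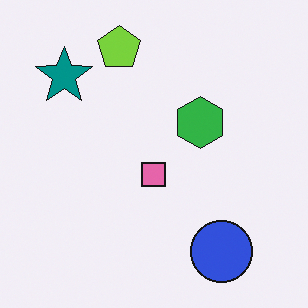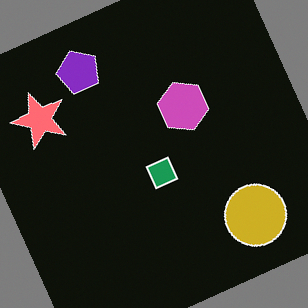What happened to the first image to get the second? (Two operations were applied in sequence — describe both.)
The transformation is: rotated counter-clockwise by a moderate amount, then color-inverted (negative).

Every shape is tilted by the same angle and the image corners show triangular fill wedges — a whole-image rotation by a non-right angle. The light background has become dark and every shape's color is its complement — a photographic negative.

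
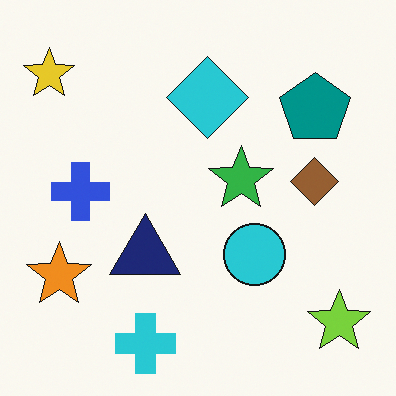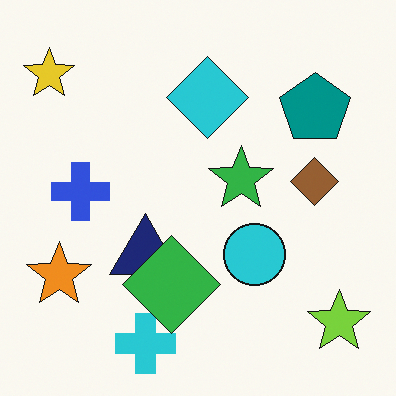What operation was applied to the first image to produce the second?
It was overlaid with an additional green diamond.

A green diamond appears in the second image that is absent from the first.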